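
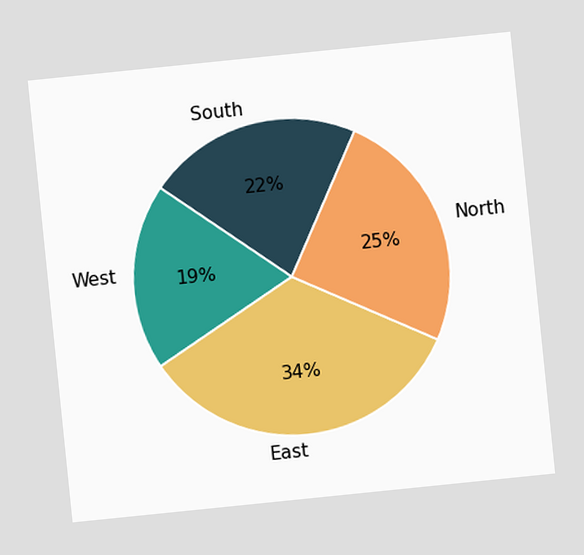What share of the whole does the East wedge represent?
The chart is tilted about 6° counter-clockwise. The East slice takes up 34% of the pie.

34%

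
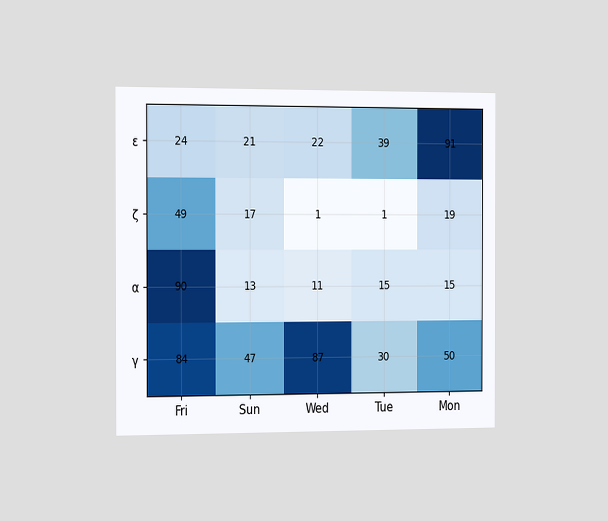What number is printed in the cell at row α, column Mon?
The chart is viewed slightly from the left. The (α, Mon) cell reads 15.

15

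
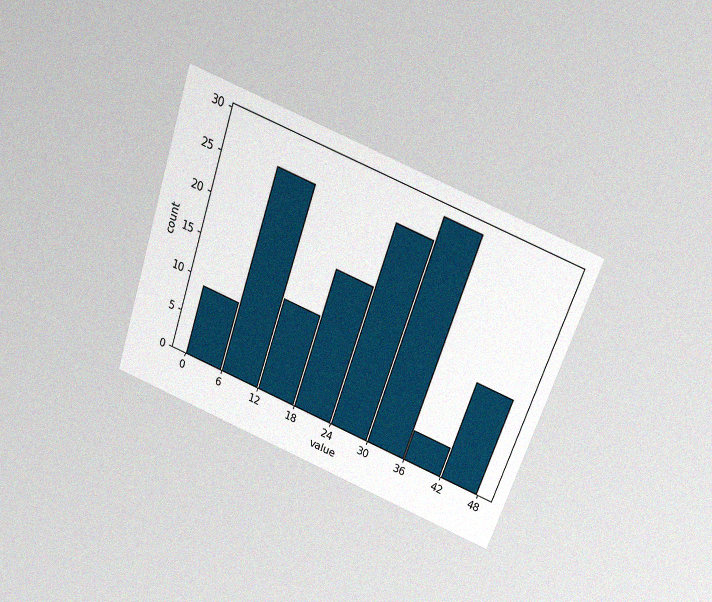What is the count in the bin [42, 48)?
The chart is tilted about 19° clockwise and viewed slightly from above, with some photo noise. The [42, 48) bin has height 13.

13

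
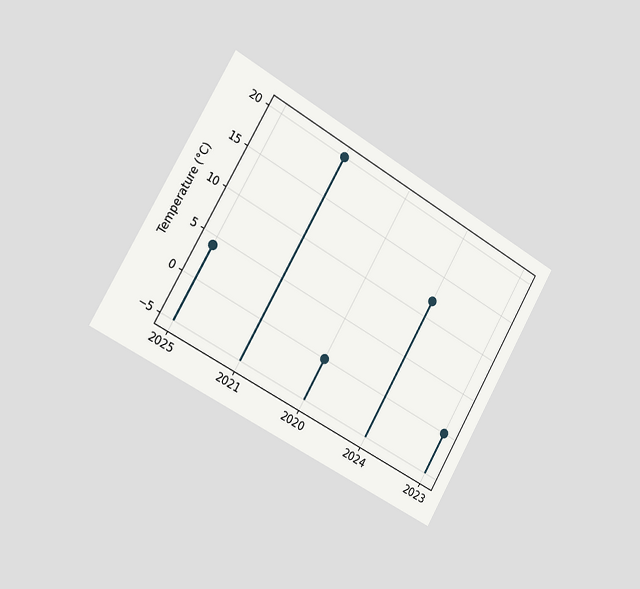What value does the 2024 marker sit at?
12°C

The chart is tilted about 30° clockwise and viewed slightly from the left. The 2024 marker sits at 12°C.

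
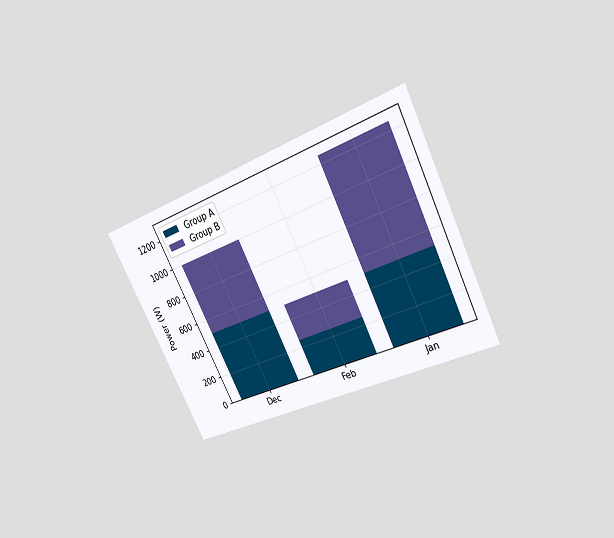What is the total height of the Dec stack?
The chart is tilted about 27° counter-clockwise and viewed slightly from above. The Dec stack's top reaches 1000W on the y-axis.

1000W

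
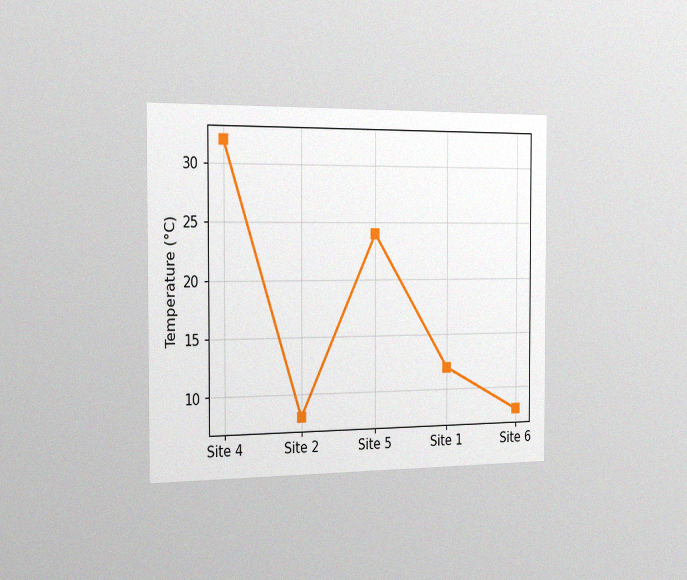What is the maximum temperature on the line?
The chart is viewed slightly from the left, with some photo noise. The highest point is at Site 4, and reading across to the y-axis gives 32°C.

32°C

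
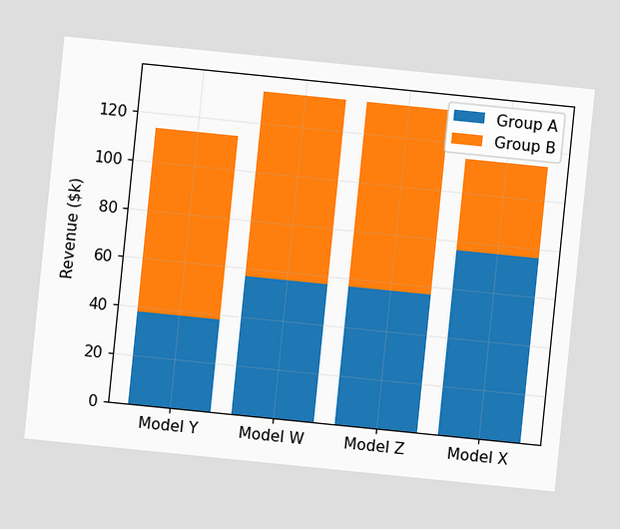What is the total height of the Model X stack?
$114k

The chart is tilted about 6° clockwise. The Model X stack's top reaches $114k on the y-axis.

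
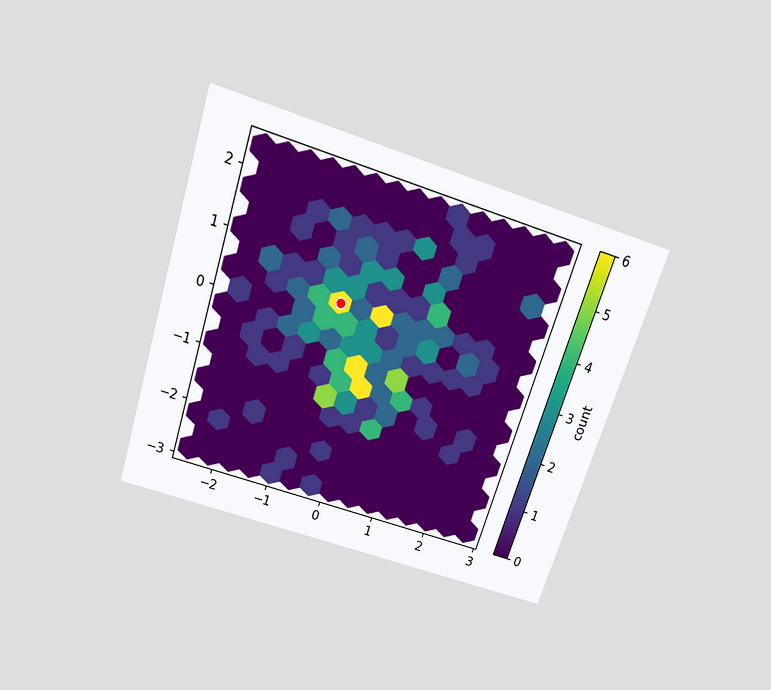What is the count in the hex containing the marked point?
The chart is tilted about 18° clockwise and viewed slightly from above. The marked hex reads 6 on the colorbar.

6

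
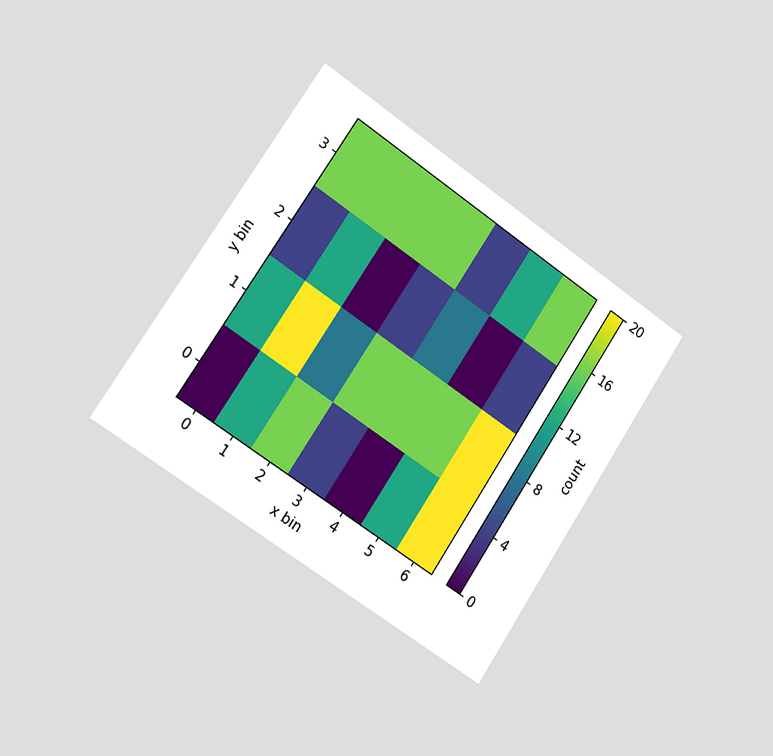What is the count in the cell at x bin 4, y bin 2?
8

The chart is tilted about 33° clockwise and viewed slightly from the left. Matching the cell (4, 2) against the colorbar gives 8.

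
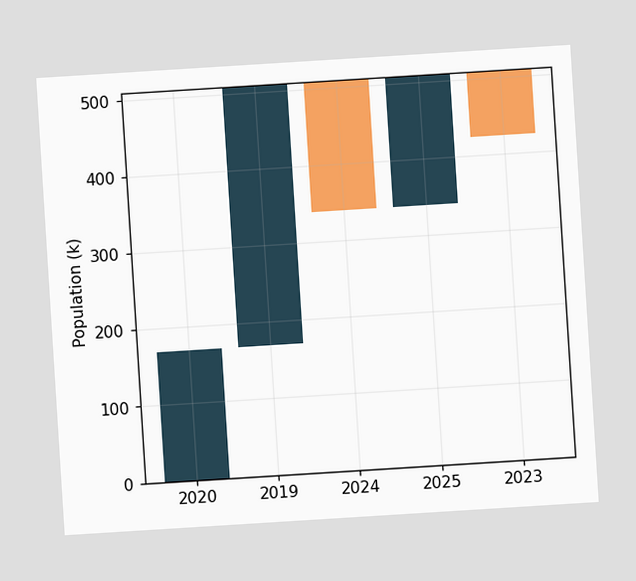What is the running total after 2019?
510k

The chart is tilted about 4° counter-clockwise. After 2019 the running total reaches 510k.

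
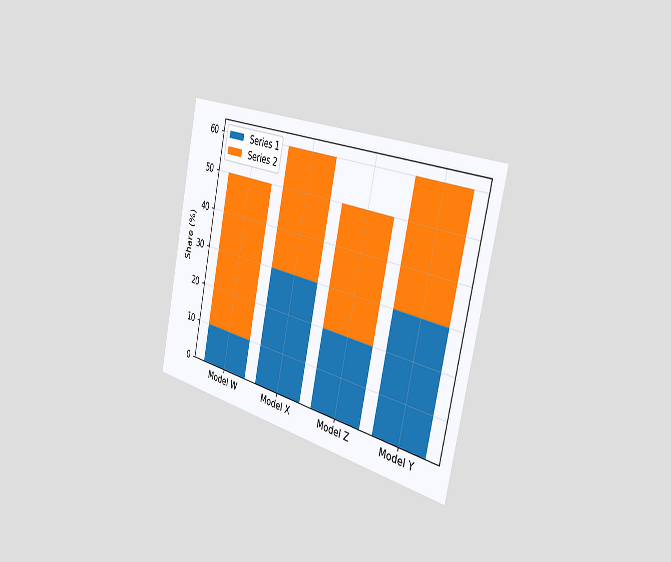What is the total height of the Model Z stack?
50%

The chart is tilted about 12° clockwise and viewed slightly from the right. The Model Z stack's top reaches 50% on the y-axis.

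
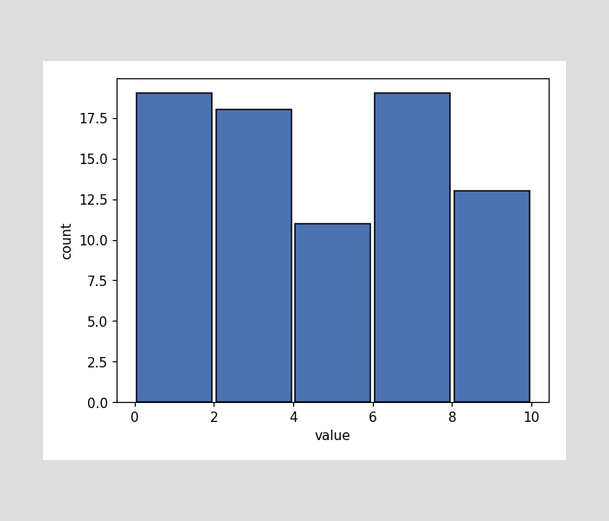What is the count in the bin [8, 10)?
The [8, 10) bin has height 13.

13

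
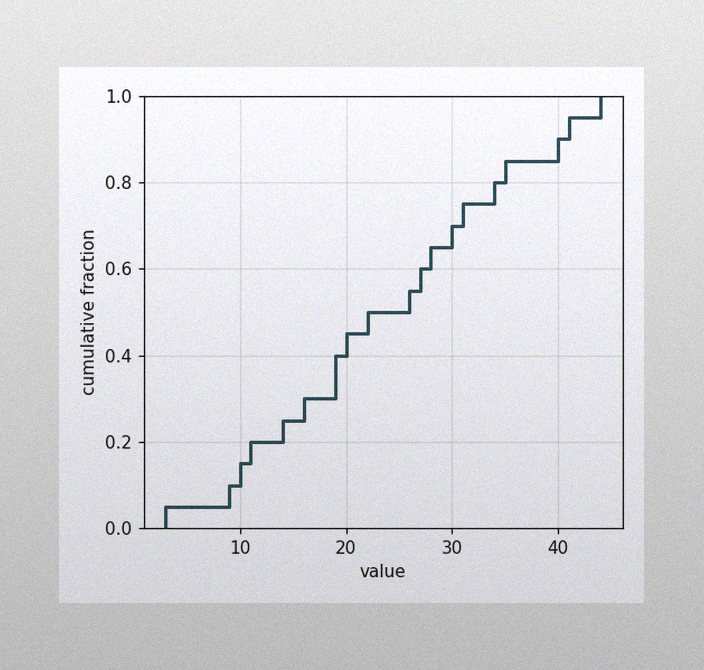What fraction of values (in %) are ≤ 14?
25%

The image has some photo noise and uneven lighting. At x=14 the ECDF step is at 25%.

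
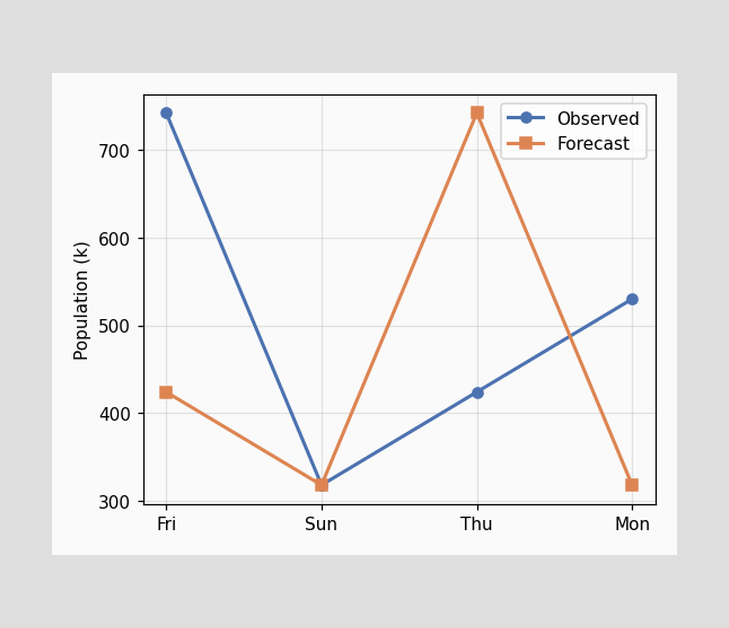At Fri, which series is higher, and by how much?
Observed, by 318k

At Fri, Observed sits above the other line by 318k.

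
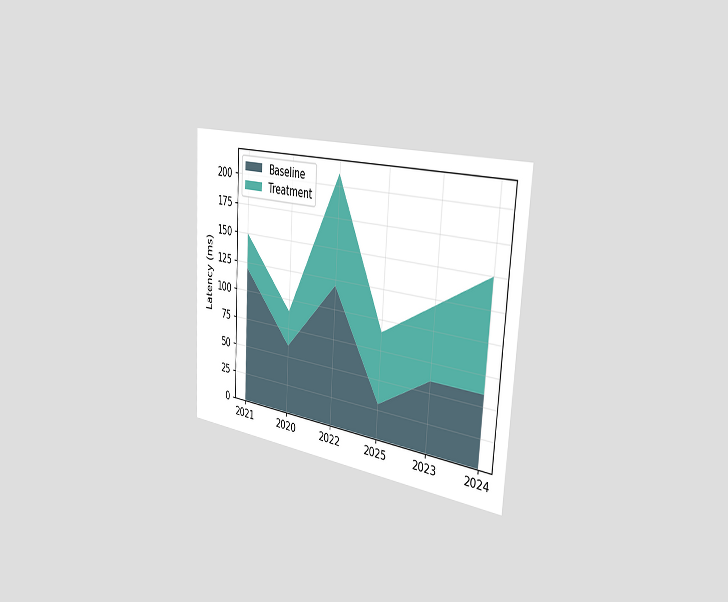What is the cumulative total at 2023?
120ms

The chart is tilted about 3° clockwise and viewed slightly from the right. The stacked total at 2023 reaches 120ms.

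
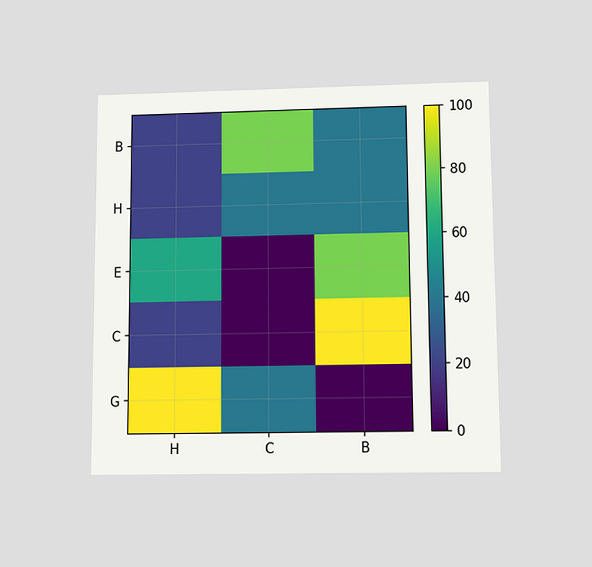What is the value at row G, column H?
The chart is viewed slightly from below. Matching cell (G, H) against the colorbar gives 100.

100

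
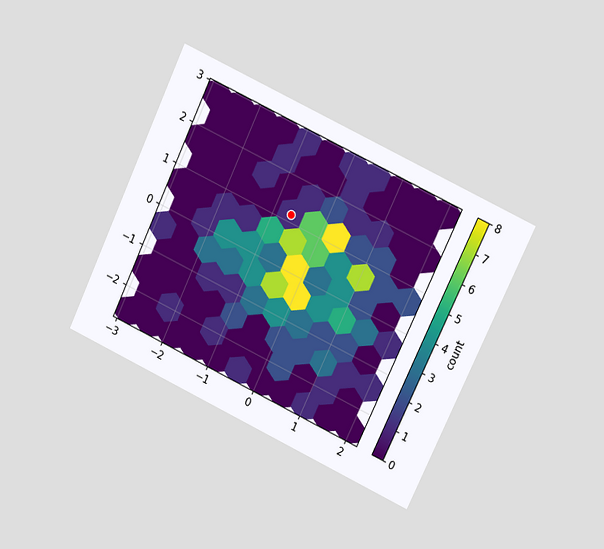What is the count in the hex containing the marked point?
The chart is tilted about 25° clockwise and viewed at a slight angle. The marked hex reads 1 on the colorbar.

1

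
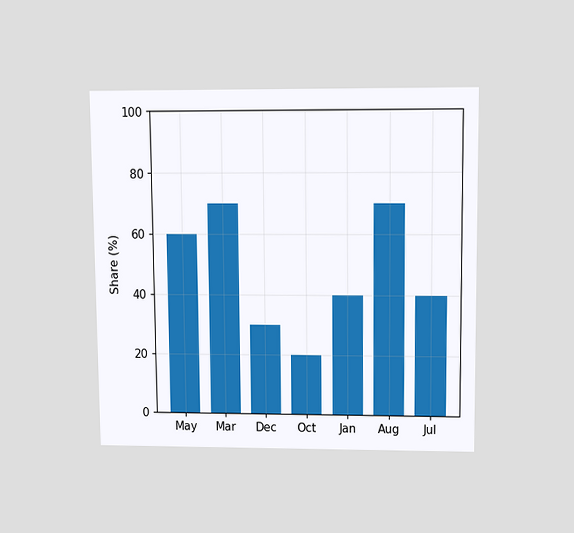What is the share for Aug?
70%

The chart is viewed slightly from above. Reading along the chart's y-axis, the Aug bar reaches 70%.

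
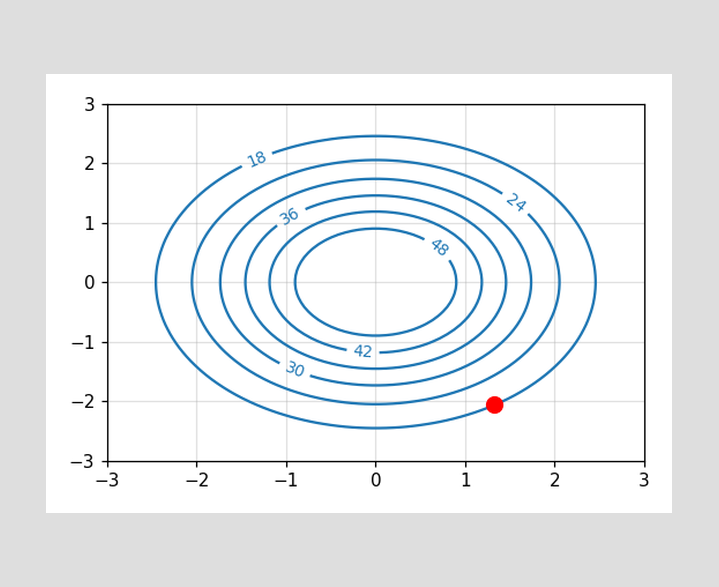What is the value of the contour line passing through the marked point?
The marked point sits on the contour labelled 18.

18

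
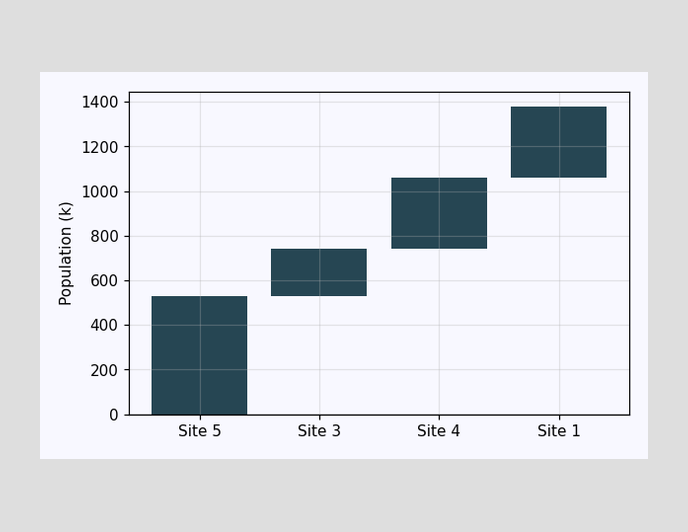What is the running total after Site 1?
After Site 1 the running total reaches 1378k.

1378k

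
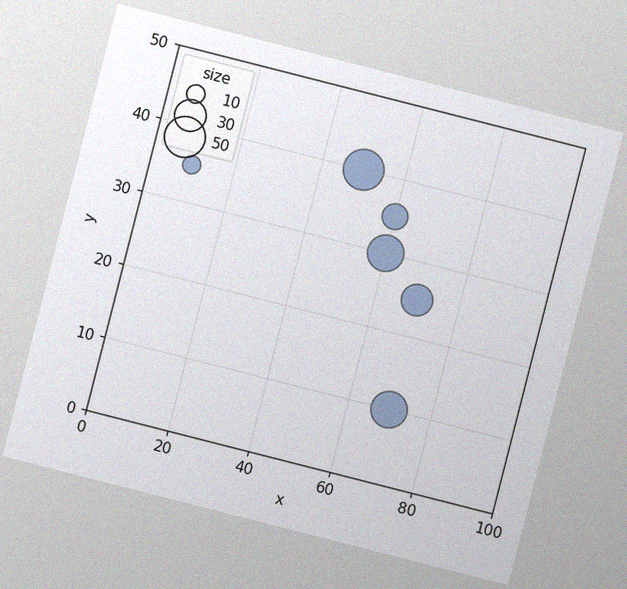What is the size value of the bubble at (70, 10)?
40

The chart is tilted about 14° clockwise, with some photo noise. Matching the bubble at (70, 10) against the size legend gives 40.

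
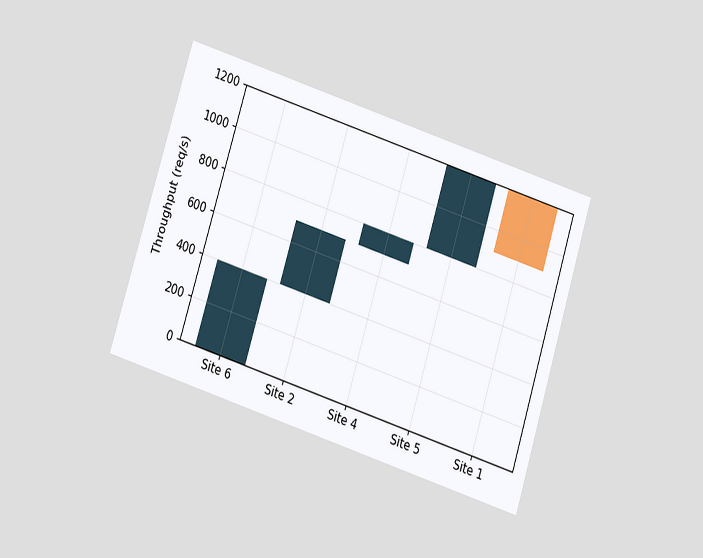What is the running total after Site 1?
900req/s

The chart is tilted about 17° clockwise and viewed slightly from below. After Site 1 the running total reaches 900req/s.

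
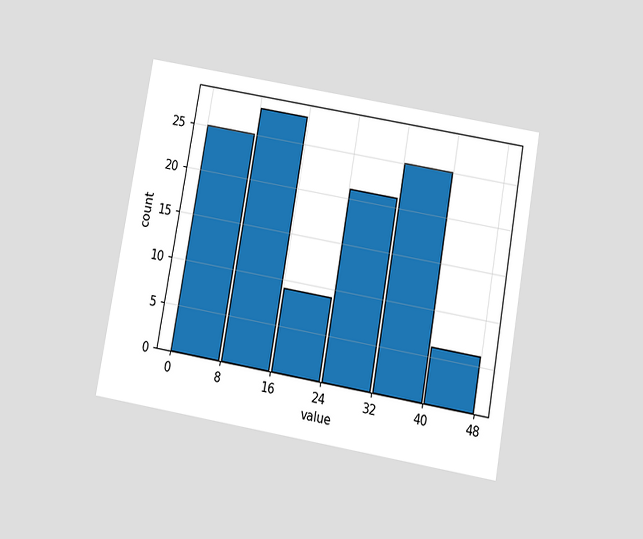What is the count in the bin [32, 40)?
25

The chart is tilted about 10° clockwise and viewed slightly from below. The [32, 40) bin has height 25.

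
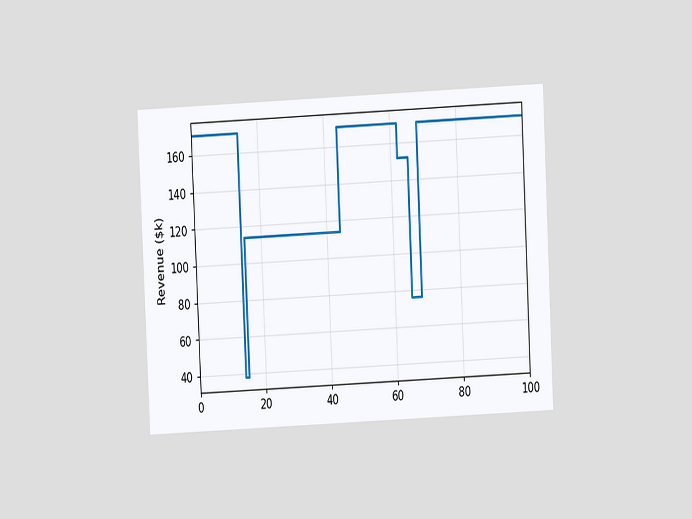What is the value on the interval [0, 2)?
The chart is tilted about 3° counter-clockwise and viewed at a slight angle. On [0, 2) the step sits at $171k.

$171k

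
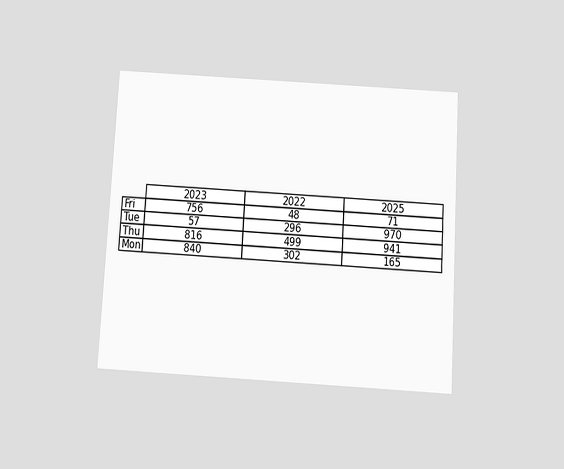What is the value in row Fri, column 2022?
The chart is tilted about 3° clockwise and viewed slightly from below. The (Fri, 2022) cell reads 48.

48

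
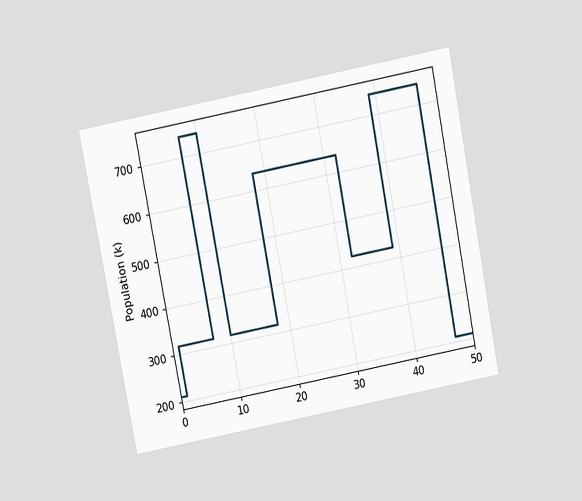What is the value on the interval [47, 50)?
212k

The chart is tilted about 11° counter-clockwise and viewed slightly from above. On [47, 50) the step sits at 212k.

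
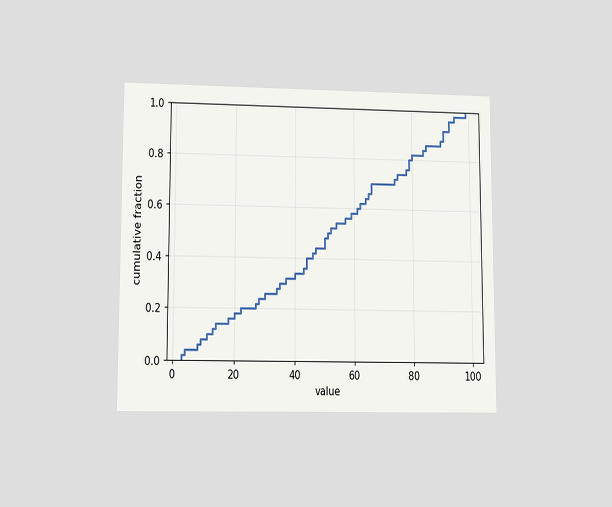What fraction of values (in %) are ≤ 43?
The chart is viewed at a slight angle. At x=43 the ECDF step is at 36%.

36%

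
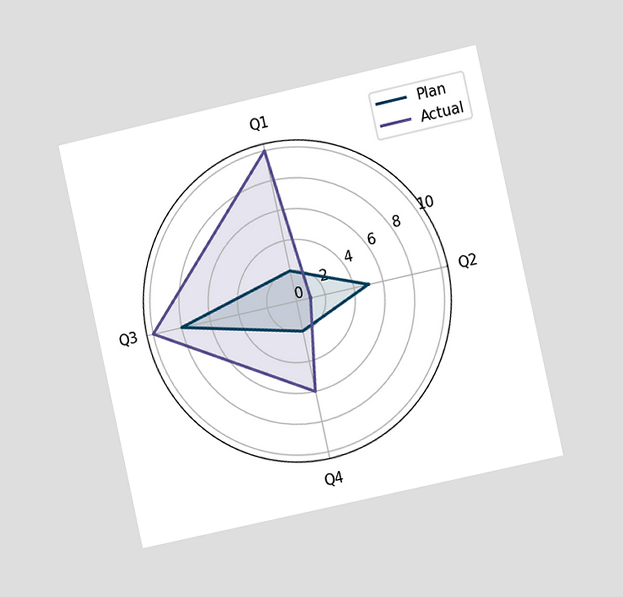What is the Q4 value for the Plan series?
The chart is tilted about 12° counter-clockwise and viewed slightly from the right. On the Q4 axis, Plan reaches 2.

2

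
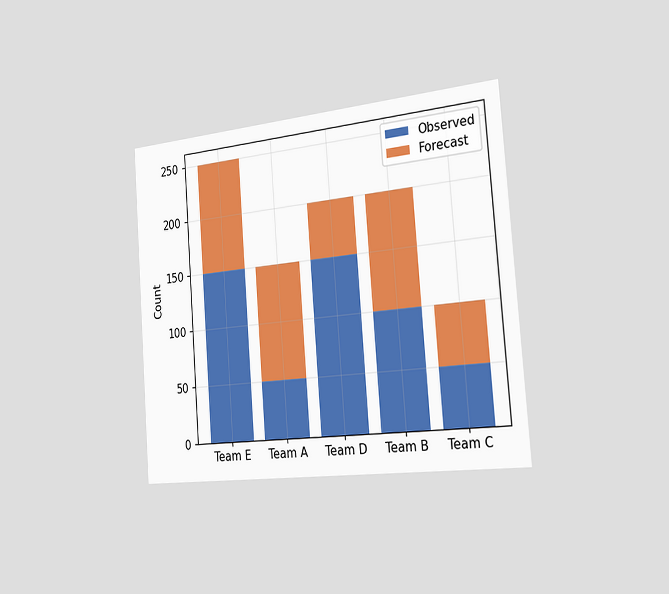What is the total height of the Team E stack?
The chart is tilted about 4° counter-clockwise and viewed slightly from the right. The Team E stack's top reaches 250 on the y-axis.

250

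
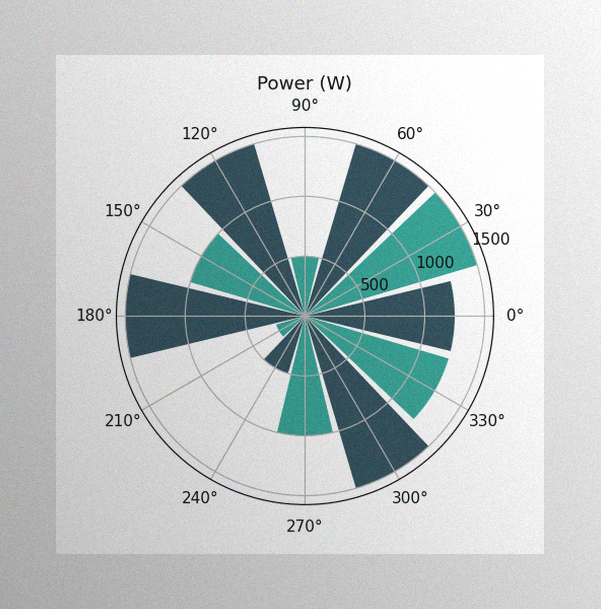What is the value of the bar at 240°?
500W

The image has some photo noise and uneven lighting. The bar at 240° reaches 500W on the radial axis.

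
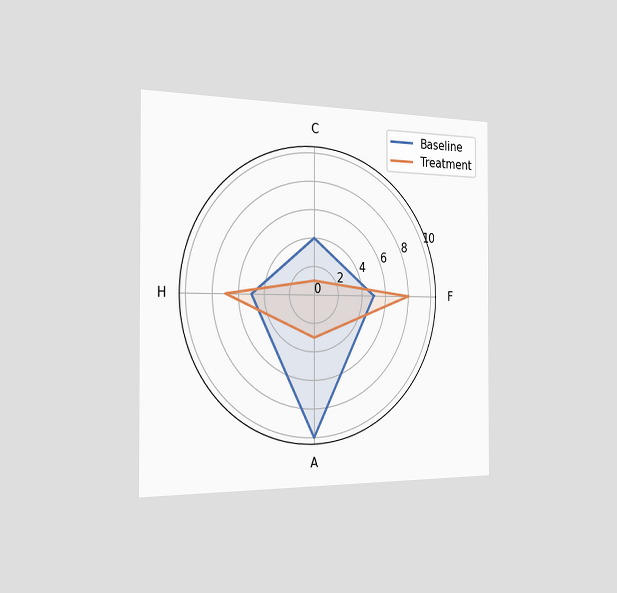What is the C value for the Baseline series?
4

The chart is viewed slightly from the left. On the C axis, Baseline reaches 4.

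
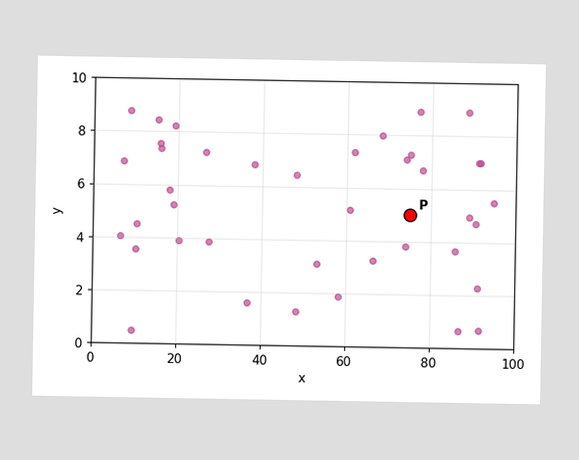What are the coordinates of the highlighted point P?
(75, 5)

Following the gridlines from P to each axis, P sits at (75, 5).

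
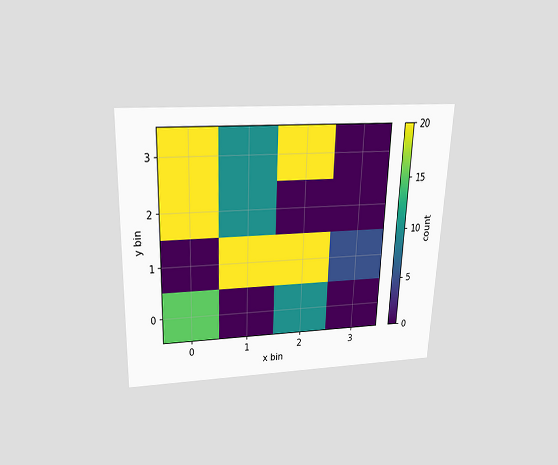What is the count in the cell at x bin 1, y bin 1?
20

The chart is tilted about 2° clockwise and viewed slightly from above. Matching the cell (1, 1) against the colorbar gives 20.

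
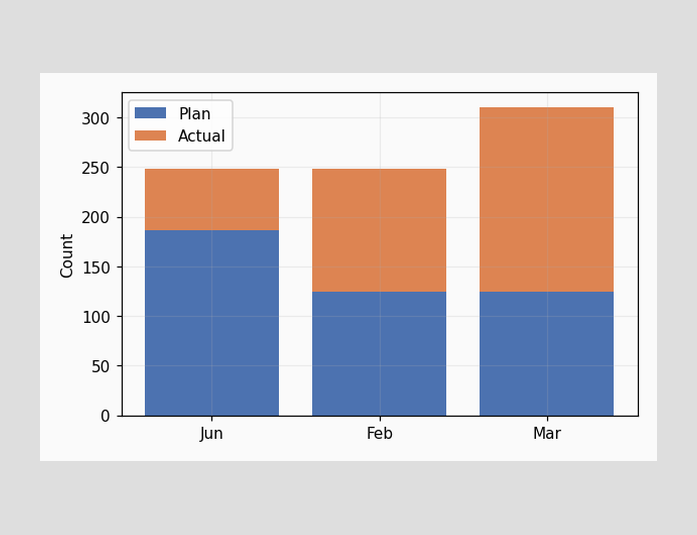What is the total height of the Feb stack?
The Feb stack's top reaches 248 on the y-axis.

248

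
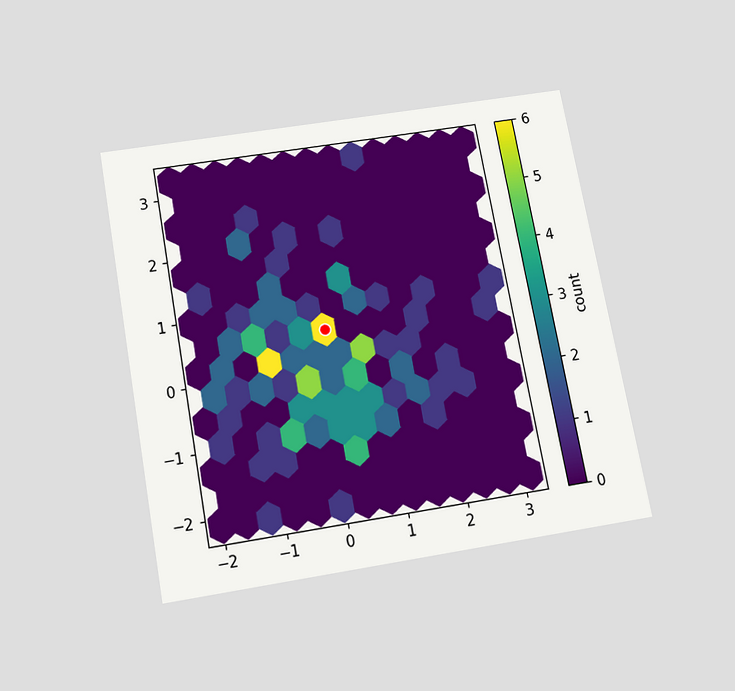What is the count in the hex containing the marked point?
The chart is tilted about 10° counter-clockwise and viewed slightly from below. The marked hex reads 6 on the colorbar.

6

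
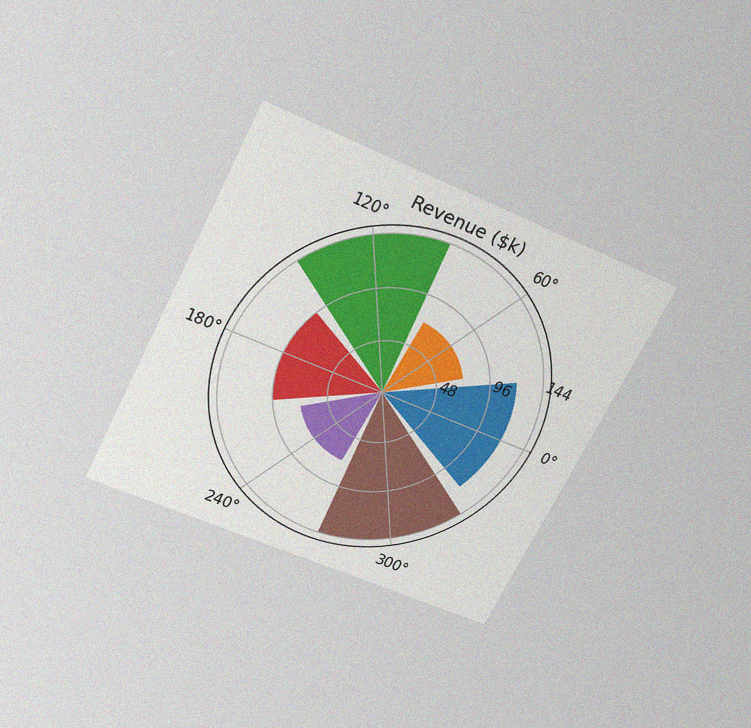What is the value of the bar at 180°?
The chart is tilted about 27° clockwise and viewed slightly from above, with some photo noise. The bar at 180° reaches $96k on the radial axis.

$96k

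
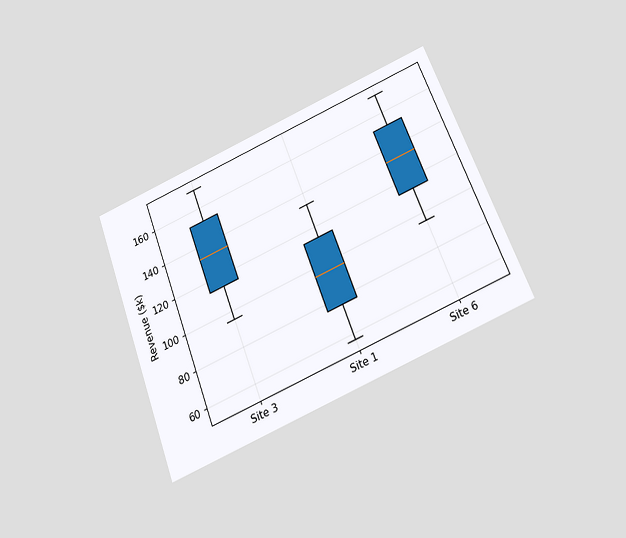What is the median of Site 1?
The chart is tilted about 21° counter-clockwise and viewed slightly from below. The median line in the Site 1 box sits at $95k.

$95k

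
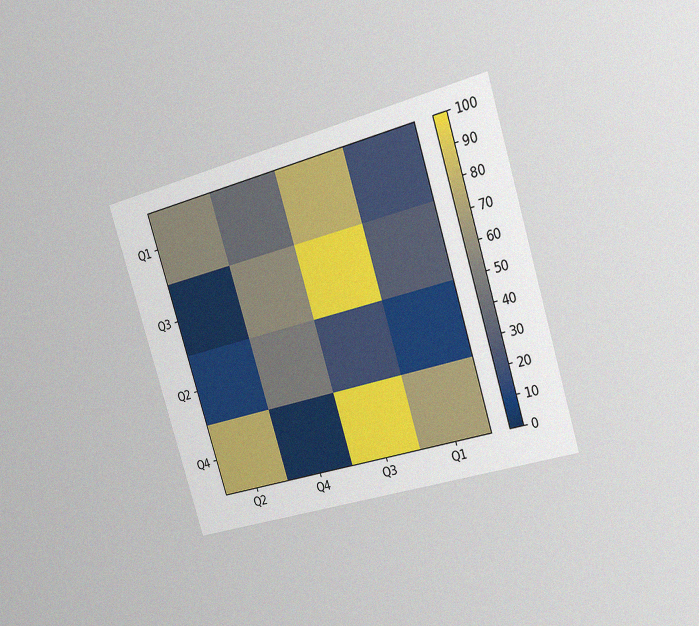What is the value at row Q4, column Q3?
The chart is tilted about 17° counter-clockwise and viewed slightly from the right, with some photo noise. Matching cell (Q4, Q3) against the colorbar gives 100.

100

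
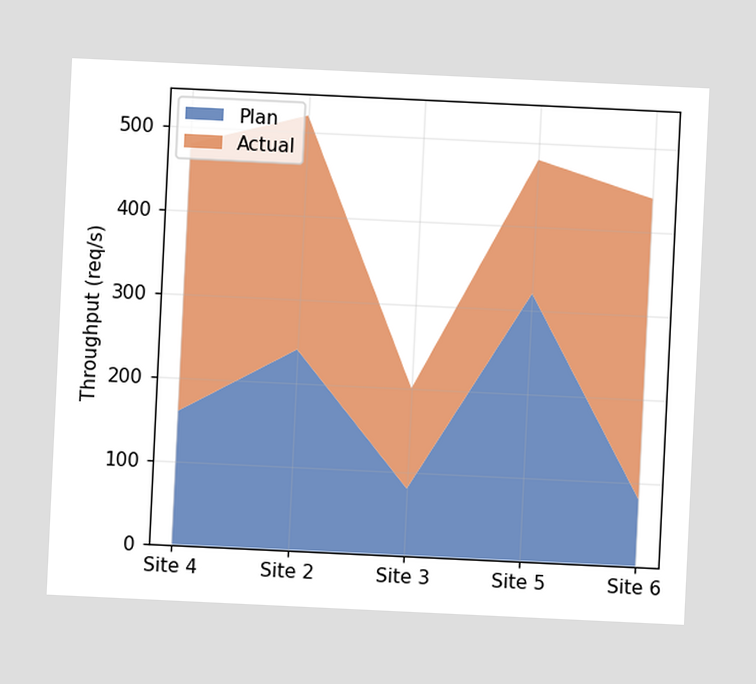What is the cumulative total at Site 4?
The chart is tilted about 3° clockwise. The stacked total at Site 4 reaches 480req/s.

480req/s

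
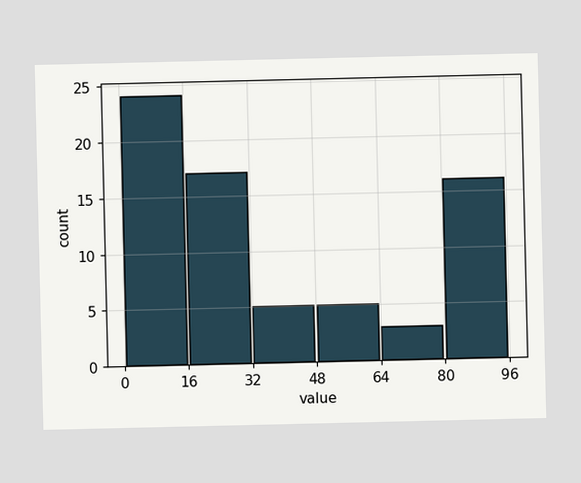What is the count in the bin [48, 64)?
5

The [48, 64) bin has height 5.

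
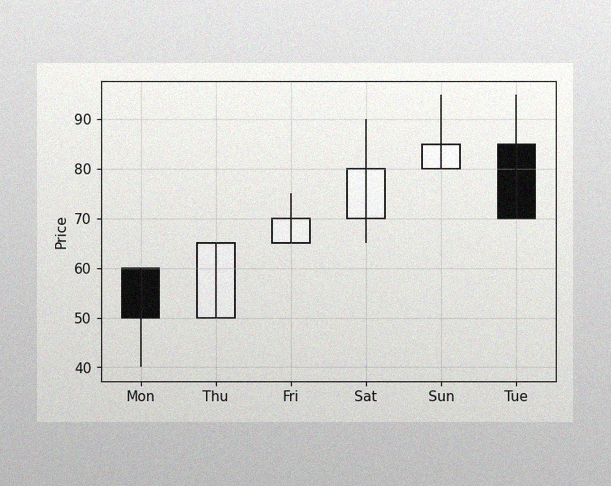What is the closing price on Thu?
65

The image has some photo noise and uneven lighting. The Thu candle closes at 65.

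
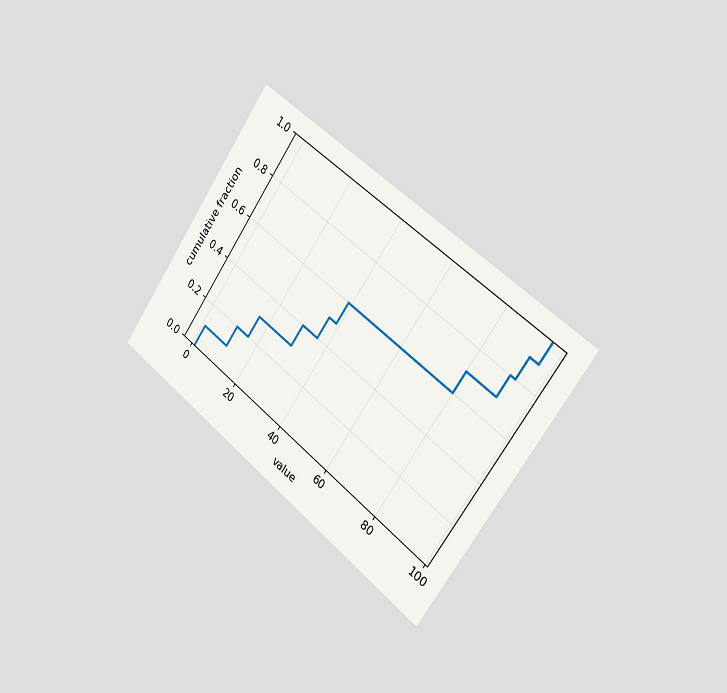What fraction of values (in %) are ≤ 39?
60%

The chart is tilted about 36° clockwise and viewed slightly from the right. At x=39 the ECDF step is at 60%.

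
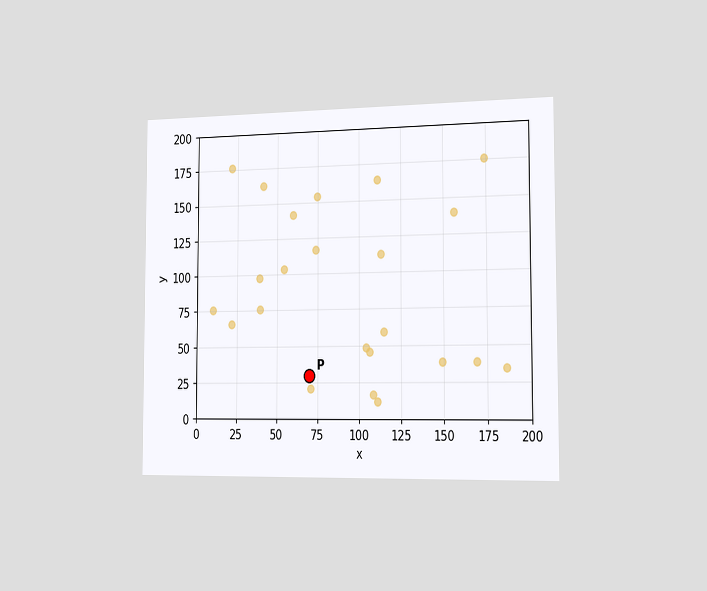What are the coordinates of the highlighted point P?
(70, 30)

The chart is viewed slightly from the right. Following the gridlines from P to each axis, P sits at (70, 30).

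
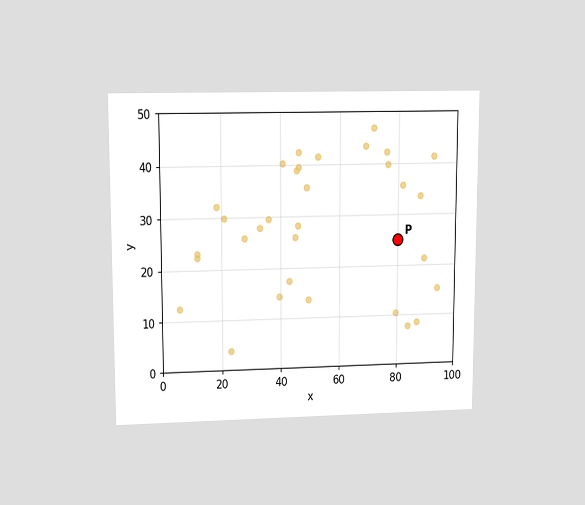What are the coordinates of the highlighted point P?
(80, 25)

The chart is viewed at a slight angle. Following the gridlines from P to each axis, P sits at (80, 25).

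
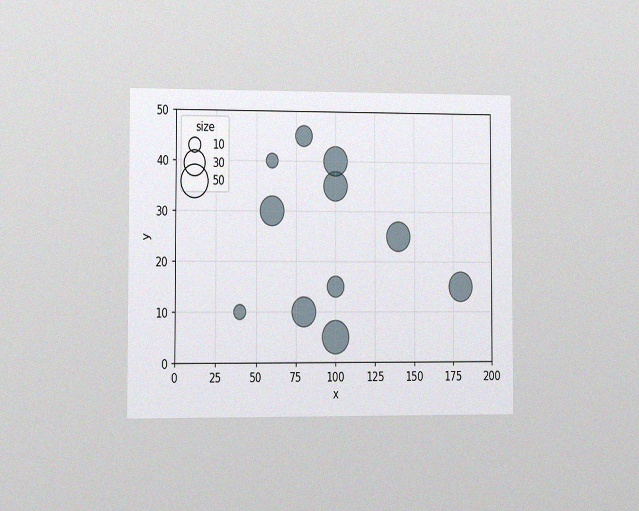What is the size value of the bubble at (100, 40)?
The chart is viewed slightly from the left, with some photo noise. Matching the bubble at (100, 40) against the size legend gives 40.

40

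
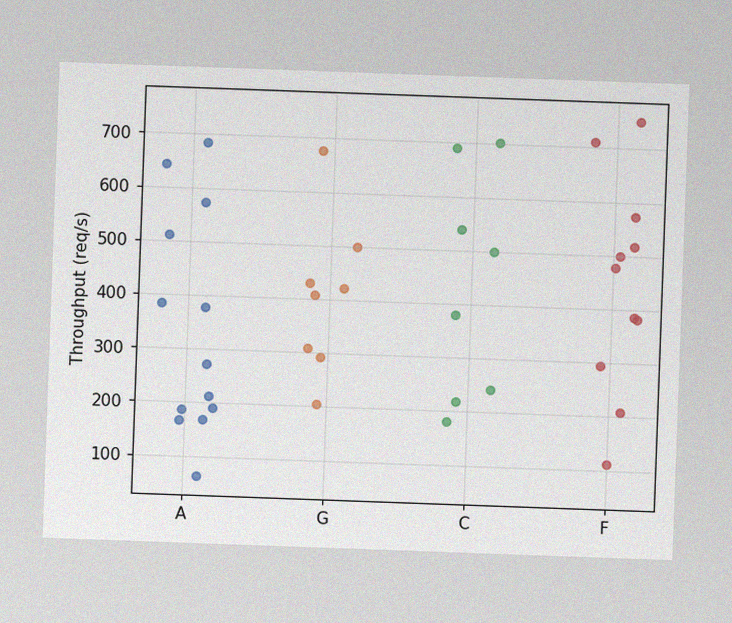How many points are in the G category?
The chart is tilted about 2° clockwise, with some photo noise. Counting the markers in the G column gives 8.

8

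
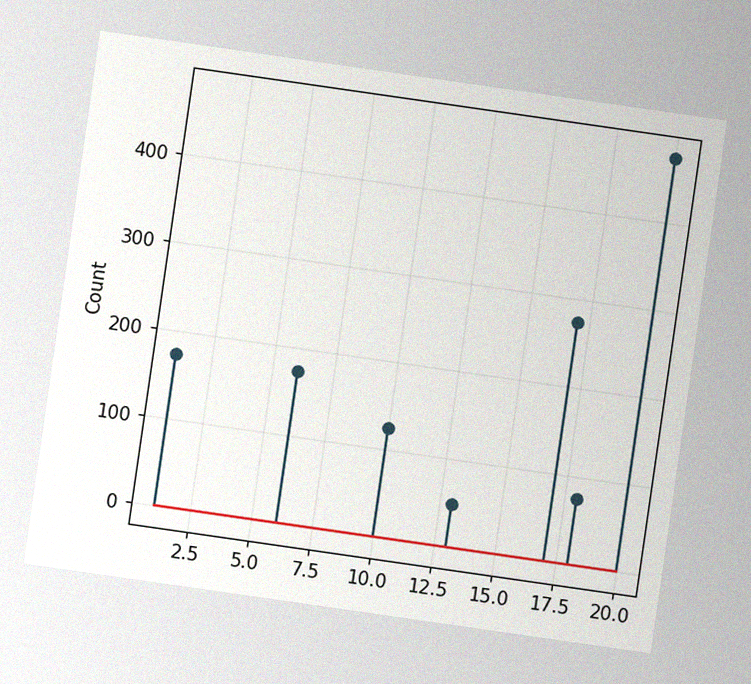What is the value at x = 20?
The chart is tilted about 8° clockwise, with some photo noise. The stem at x=20 reaches 475.

475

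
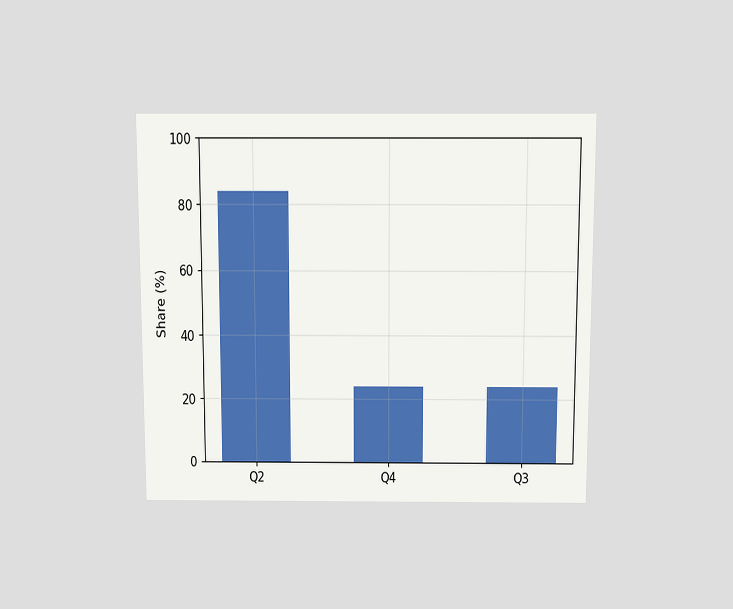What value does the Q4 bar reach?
24%

The chart is viewed slightly from above. Reading along the chart's y-axis, the Q4 bar reaches 24%.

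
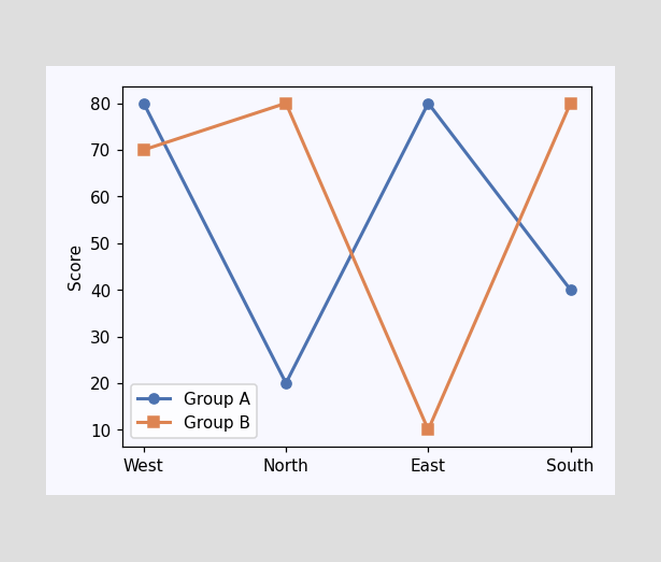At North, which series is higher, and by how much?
At North, Group B sits above the other line by 60.

Group B, by 60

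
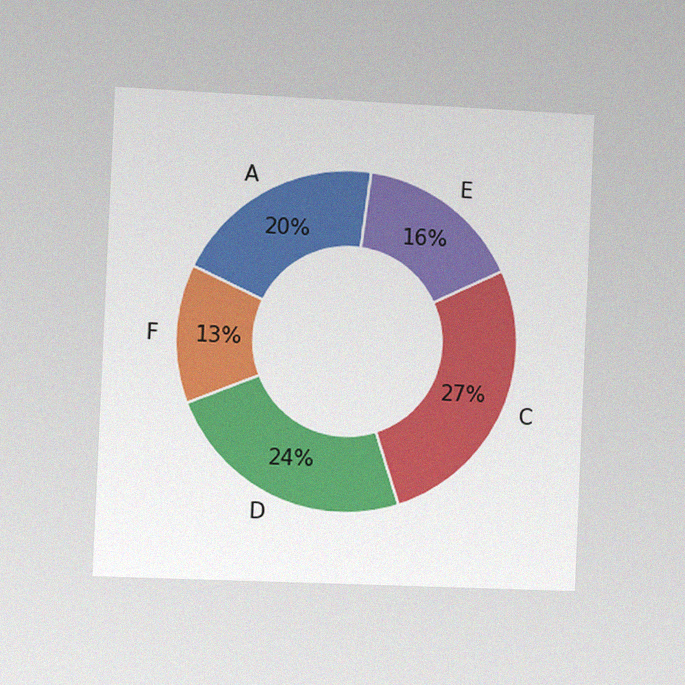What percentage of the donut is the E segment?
16%

The chart is tilted about 3° clockwise and viewed slightly from the left, with some photo noise. The E segment takes up 16% of the ring.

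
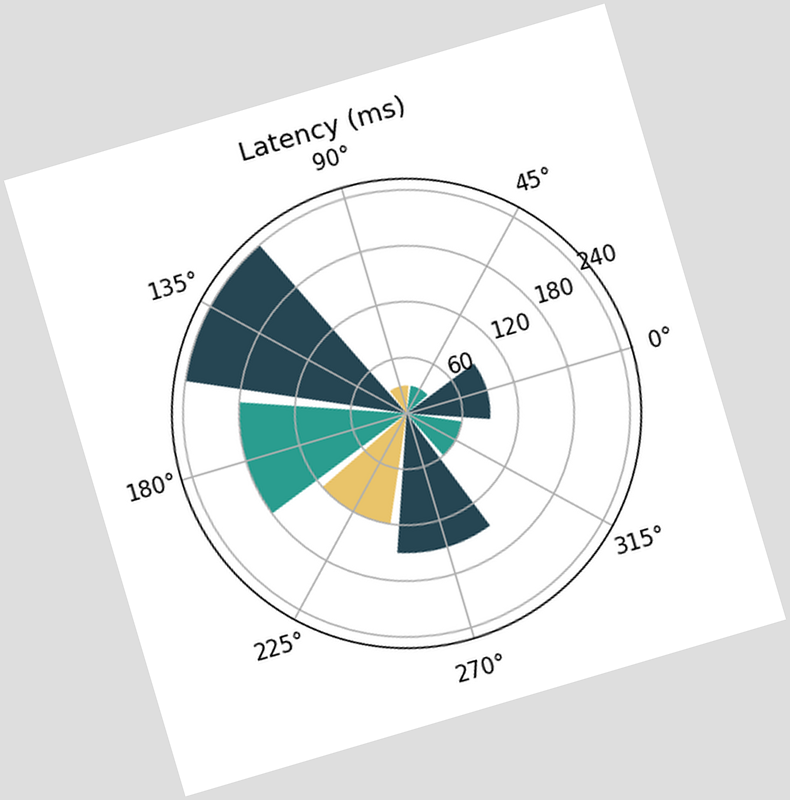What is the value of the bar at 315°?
60ms

The chart is tilted about 16° counter-clockwise. The bar at 315° reaches 60ms on the radial axis.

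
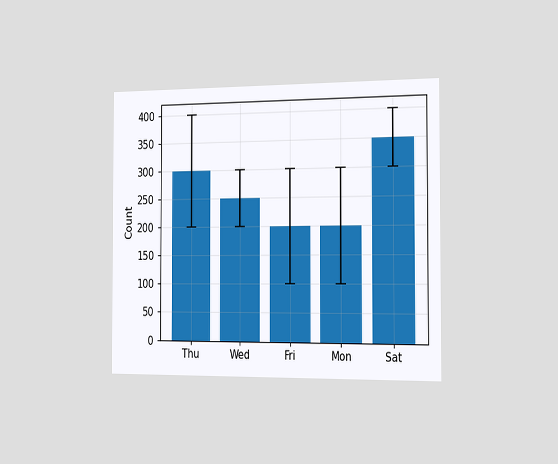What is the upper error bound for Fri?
300

The chart is viewed slightly from the right. The Fri bar's upper whisker reaches 300.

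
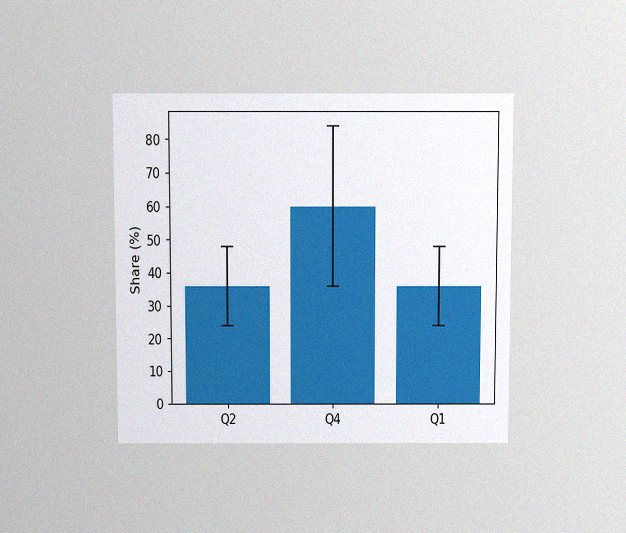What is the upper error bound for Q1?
The chart is viewed slightly from above, with some photo noise. The Q1 bar's upper whisker reaches 48%.

48%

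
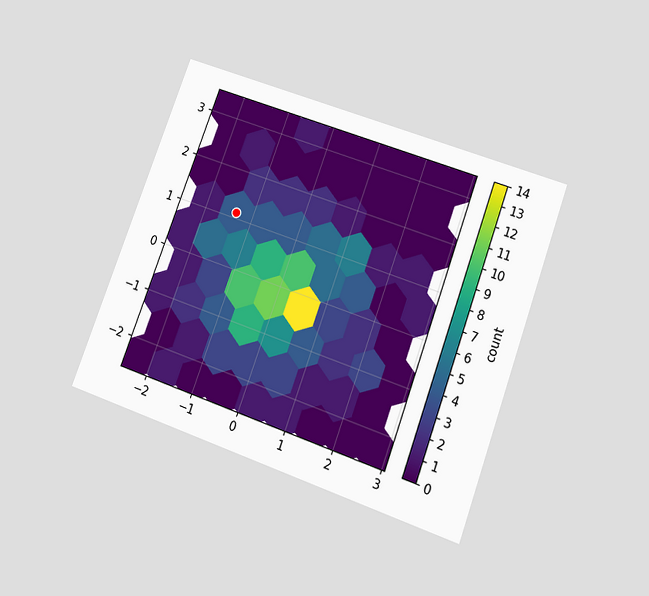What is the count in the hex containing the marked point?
The chart is tilted about 20° clockwise and viewed slightly from below. The marked hex reads 4 on the colorbar.

4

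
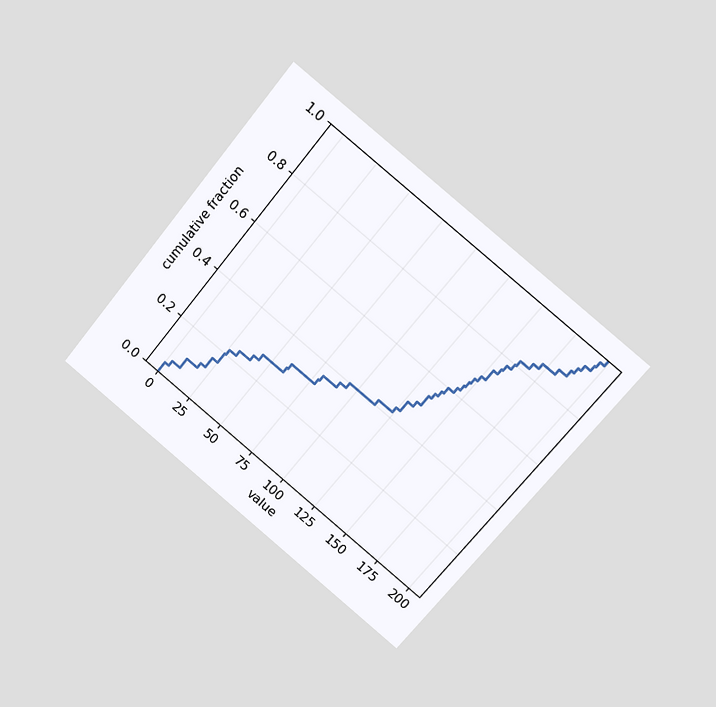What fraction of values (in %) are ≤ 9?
The chart is tilted about 40° clockwise and viewed at a slight angle. At x=9 the ECDF step is at 10%.

10%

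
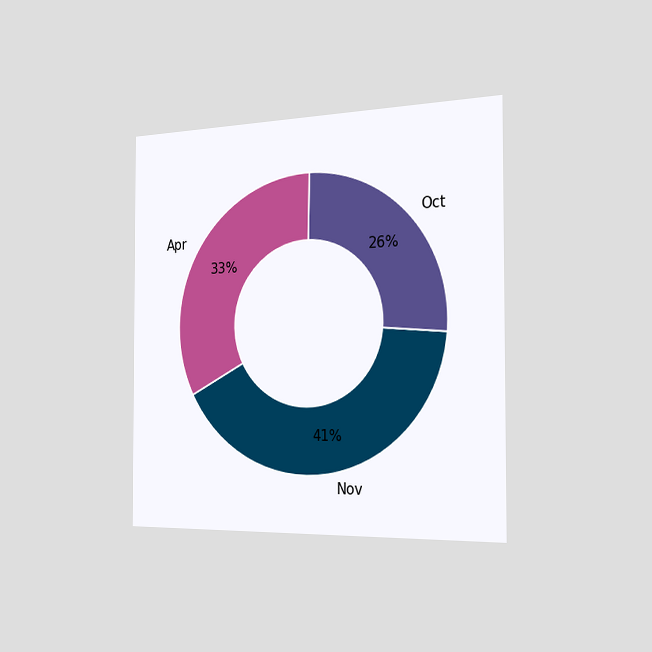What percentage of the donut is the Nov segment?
The chart is viewed slightly from the right. The Nov segment takes up 41% of the ring.

41%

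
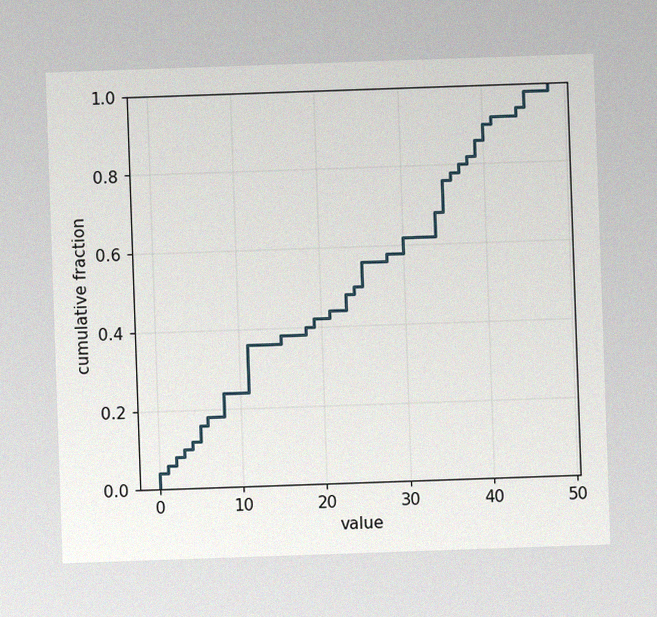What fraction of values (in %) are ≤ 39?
The image has some photo noise and uneven lighting. At x=39 the ECDF step is at 86%.

86%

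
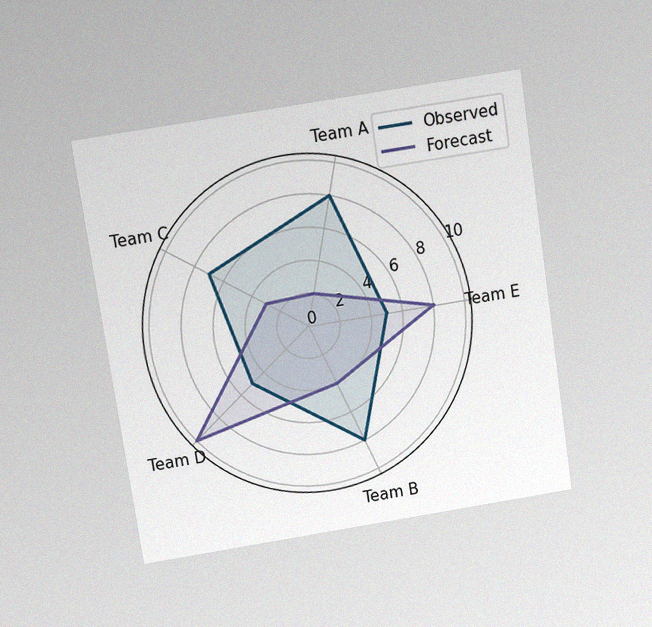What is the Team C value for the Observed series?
7

The chart is tilted about 9° counter-clockwise and viewed slightly from above, with some photo noise. On the Team C axis, Observed reaches 7.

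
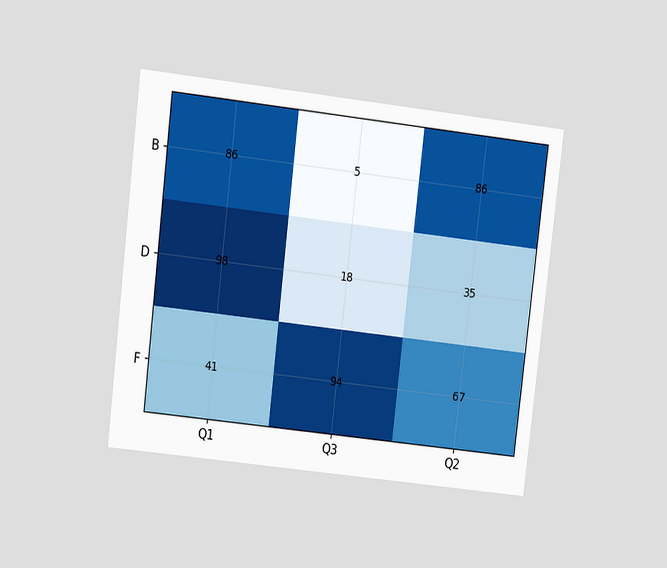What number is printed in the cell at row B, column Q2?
The chart is tilted about 7° clockwise and viewed at a slight angle. The (B, Q2) cell reads 86.

86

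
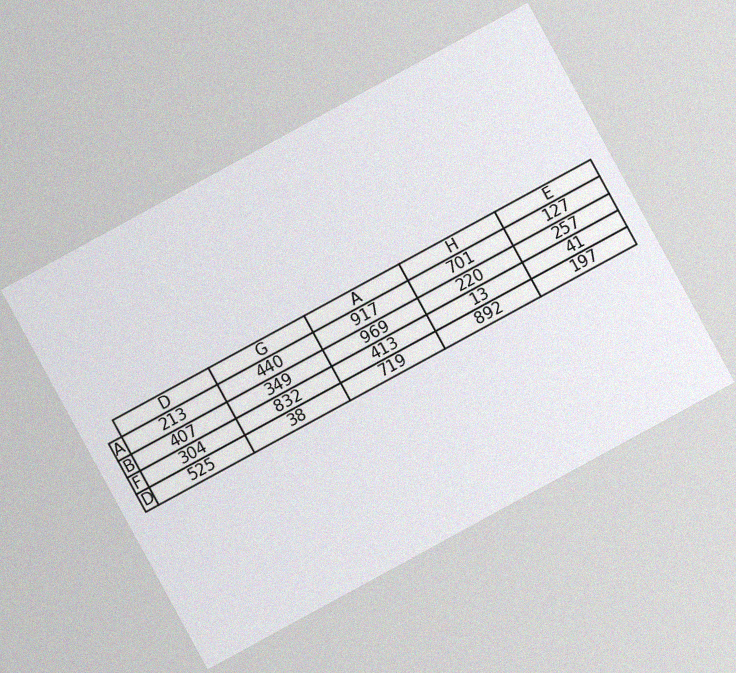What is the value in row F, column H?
13

The chart is tilted about 29° counter-clockwise, with some photo noise. The (F, H) cell reads 13.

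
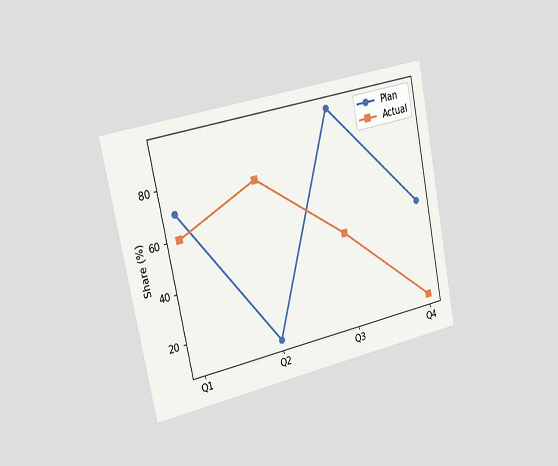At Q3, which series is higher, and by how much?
The chart is tilted about 11° counter-clockwise and viewed slightly from the left. At Q3, Plan sits above the other line by 50%.

Plan, by 50%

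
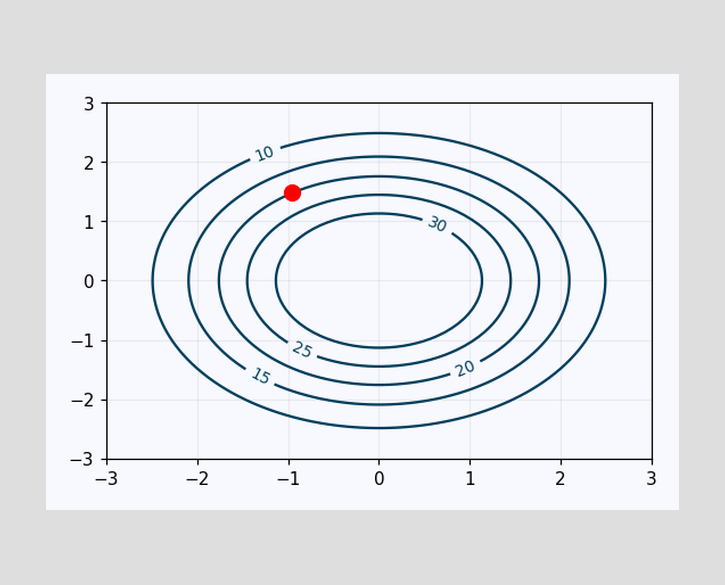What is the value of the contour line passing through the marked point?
The marked point sits on the contour labelled 20.

20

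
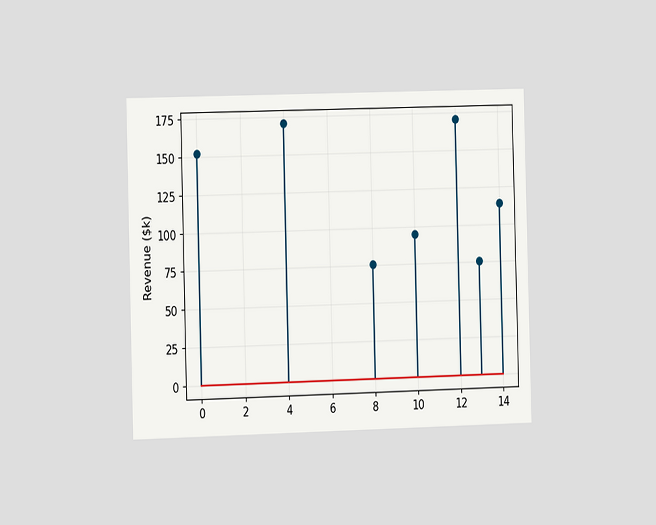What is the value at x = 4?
The chart is viewed slightly from the left. The stem at x=4 reaches $171k.

$171k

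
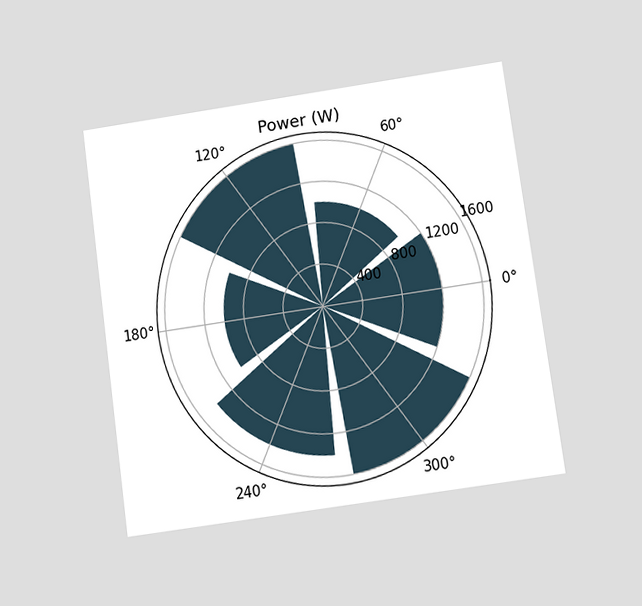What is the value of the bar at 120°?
The chart is tilted about 8° counter-clockwise and viewed at a slight angle. The bar at 120° reaches 1600W on the radial axis.

1600W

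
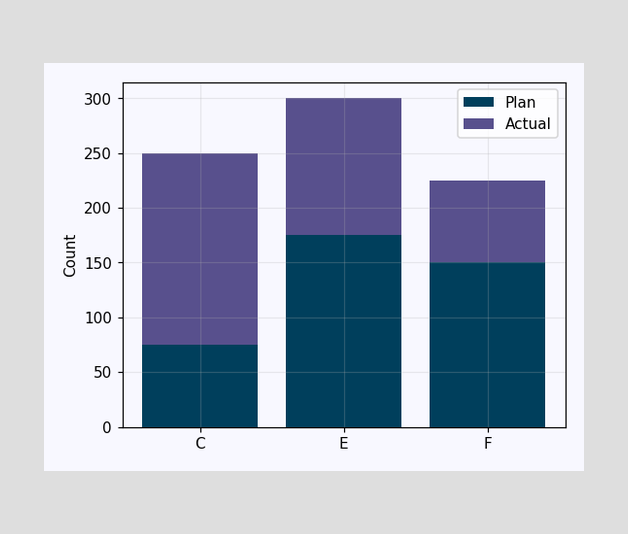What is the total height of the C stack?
250

The C stack's top reaches 250 on the y-axis.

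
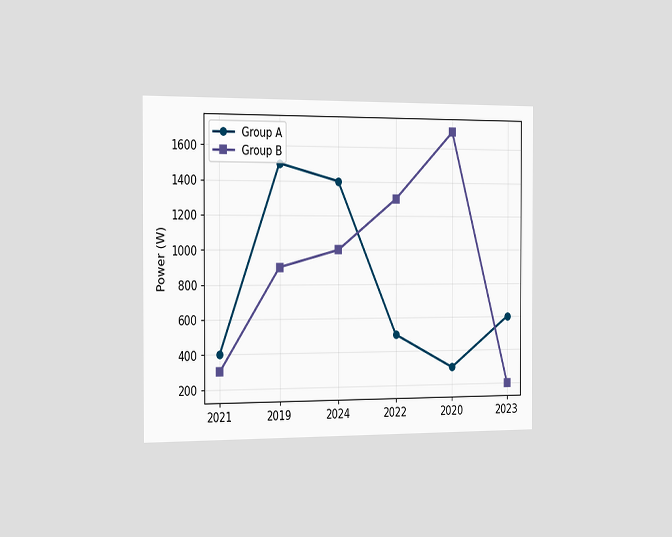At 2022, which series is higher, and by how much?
Group B, by 800W

The chart is viewed slightly from the left. At 2022, Group B sits above the other line by 800W.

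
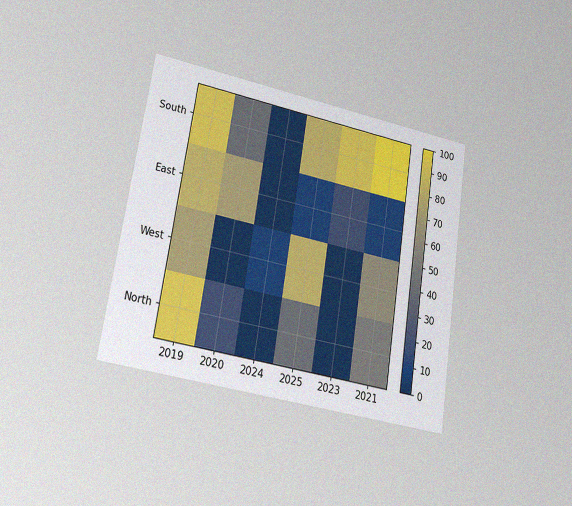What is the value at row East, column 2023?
20

The chart is tilted about 9° clockwise and viewed at a slight angle, with some photo noise. Matching cell (East, 2023) against the colorbar gives 20.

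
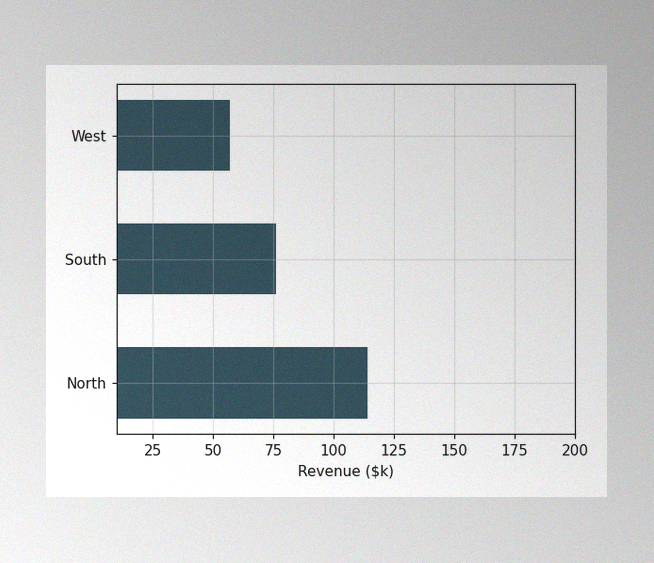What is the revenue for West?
The image has some photo noise and uneven lighting. Reading along the chart's x-axis, the West bar reaches $57k.

$57k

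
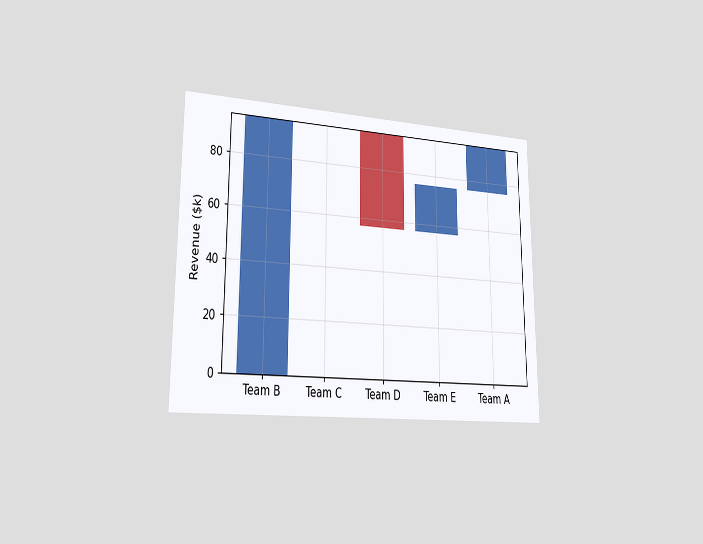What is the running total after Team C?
$95k

The chart is viewed slightly from the left. After Team C the running total reaches $95k.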